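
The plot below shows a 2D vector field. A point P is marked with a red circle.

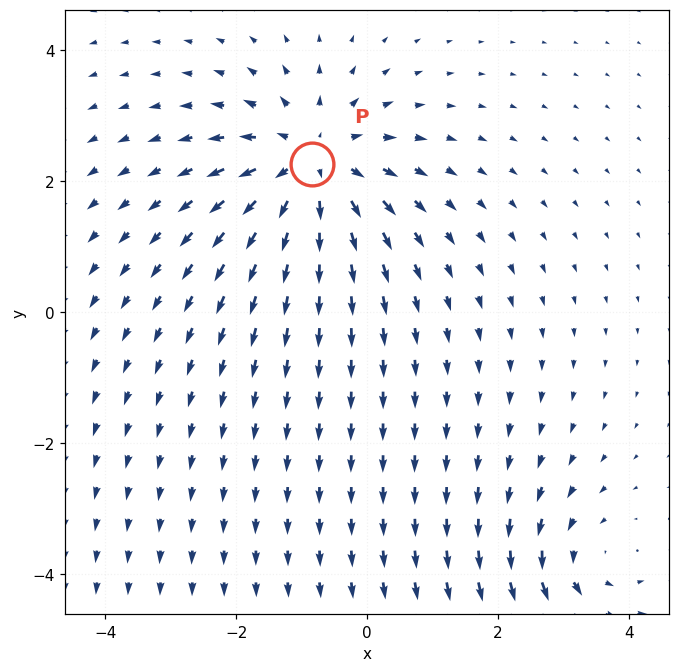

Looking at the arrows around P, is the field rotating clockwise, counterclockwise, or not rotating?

not rotating

Near P at (-0.8, 2.3) the arrows show no circulation. The curl there is ≈0.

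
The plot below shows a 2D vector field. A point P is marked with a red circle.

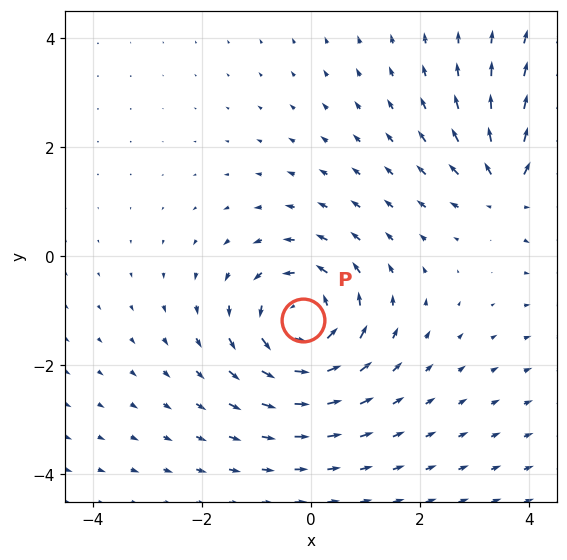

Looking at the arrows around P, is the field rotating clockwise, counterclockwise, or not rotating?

Near P at (-0.2, -1.2) the arrows circulate counterclockwise. The curl (z-component) there is about +4; positive curl means counterclockwise rotation.

counterclockwise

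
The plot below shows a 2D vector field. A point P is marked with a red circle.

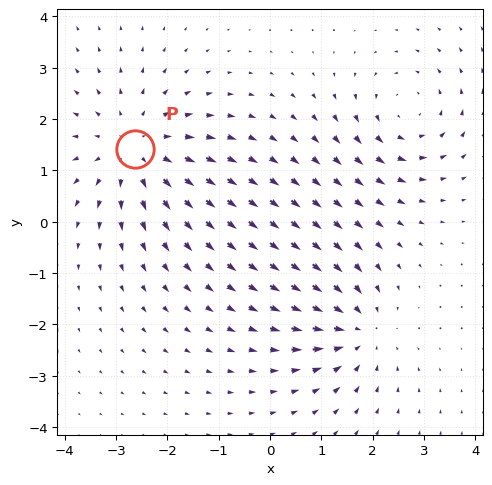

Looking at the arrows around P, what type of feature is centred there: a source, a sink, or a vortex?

At P (-2.6, 1.4) the arrows spread outward. Divergence about +4, curl ≈0 — positive divergence with near-zero curl is a source.

source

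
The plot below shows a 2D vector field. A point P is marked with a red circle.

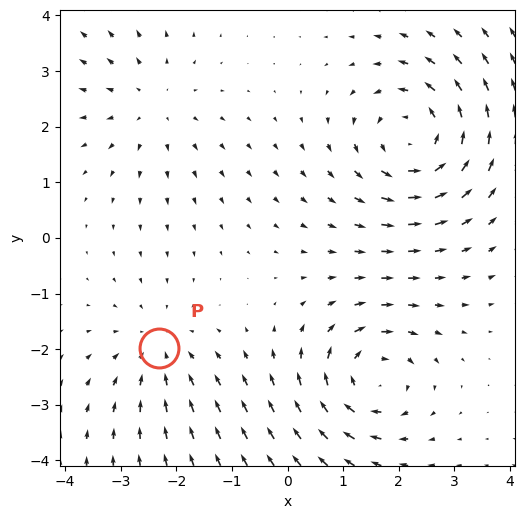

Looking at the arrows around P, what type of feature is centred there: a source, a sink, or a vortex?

At P (-2.3, -2.0) the arrows converge inward. Divergence about -3, curl ≈0 — negative divergence with near-zero curl is a sink.

sink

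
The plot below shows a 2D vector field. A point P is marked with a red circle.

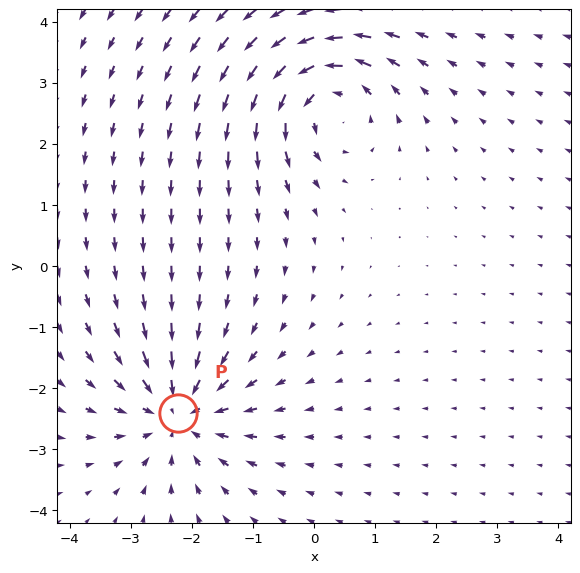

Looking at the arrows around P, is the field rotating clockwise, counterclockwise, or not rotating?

Near P at (-2.2, -2.4) the arrows show no circulation. The curl there is ≈0.

not rotating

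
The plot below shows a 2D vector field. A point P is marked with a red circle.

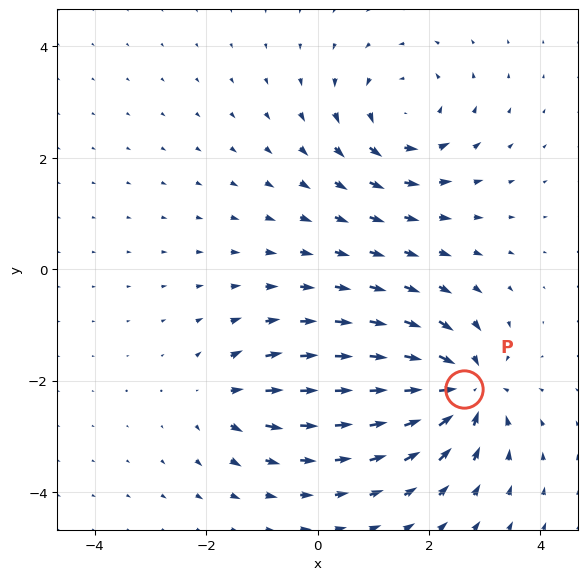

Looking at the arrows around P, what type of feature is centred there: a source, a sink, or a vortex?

At P (2.6, -2.1) the arrows converge inward. Divergence about -6, curl ≈0 — negative divergence with near-zero curl is a sink.

sink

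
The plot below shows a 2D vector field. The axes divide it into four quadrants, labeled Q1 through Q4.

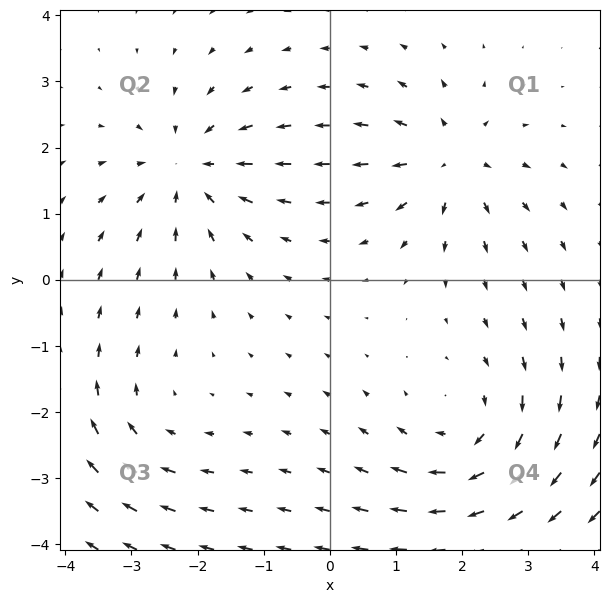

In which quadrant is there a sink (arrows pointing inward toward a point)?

Q2

The sink sits at approximately (-2.1, 1.7), which lies in quadrant Q2. The divergence there is about -4, negative as expected for a sink.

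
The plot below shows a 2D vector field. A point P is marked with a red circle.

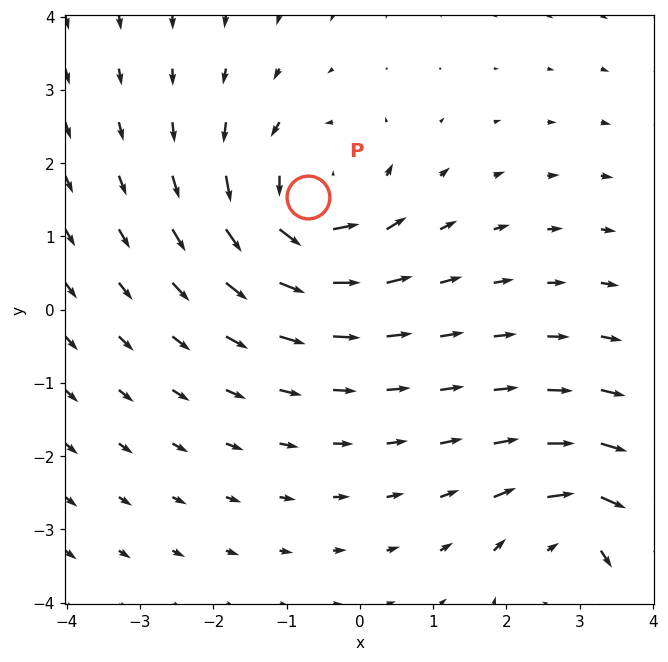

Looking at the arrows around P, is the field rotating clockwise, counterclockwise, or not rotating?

Near P at (-0.7, 1.5) the arrows circulate counterclockwise. The curl (z-component) there is about +5; positive curl means counterclockwise rotation.

counterclockwise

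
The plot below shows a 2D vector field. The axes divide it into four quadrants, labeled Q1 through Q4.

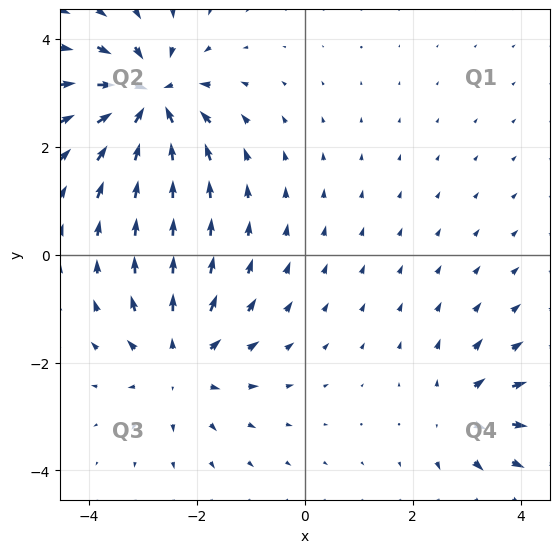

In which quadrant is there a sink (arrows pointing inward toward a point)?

The sink sits at approximately (-2.9, 2.9), which lies in quadrant Q2. The divergence there is about -7, negative as expected for a sink.

Q2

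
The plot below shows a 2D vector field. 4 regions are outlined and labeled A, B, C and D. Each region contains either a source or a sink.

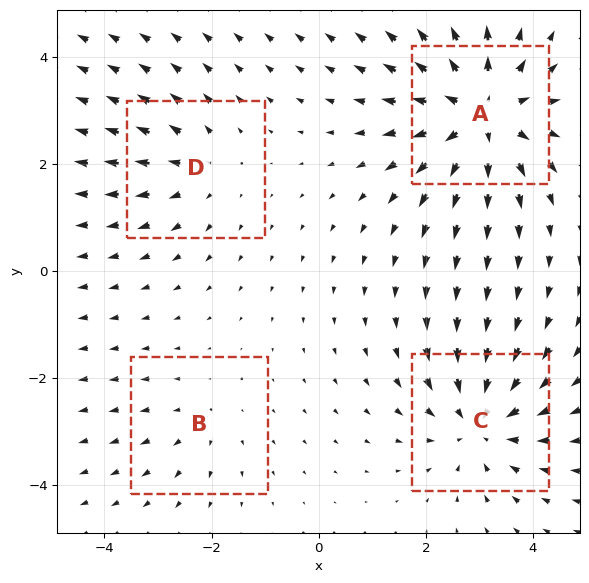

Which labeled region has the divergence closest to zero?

B

Divergence at each region's feature centre — A: about +6, B: about +2, C: about -5, D: about +3. Region B is closest to zero.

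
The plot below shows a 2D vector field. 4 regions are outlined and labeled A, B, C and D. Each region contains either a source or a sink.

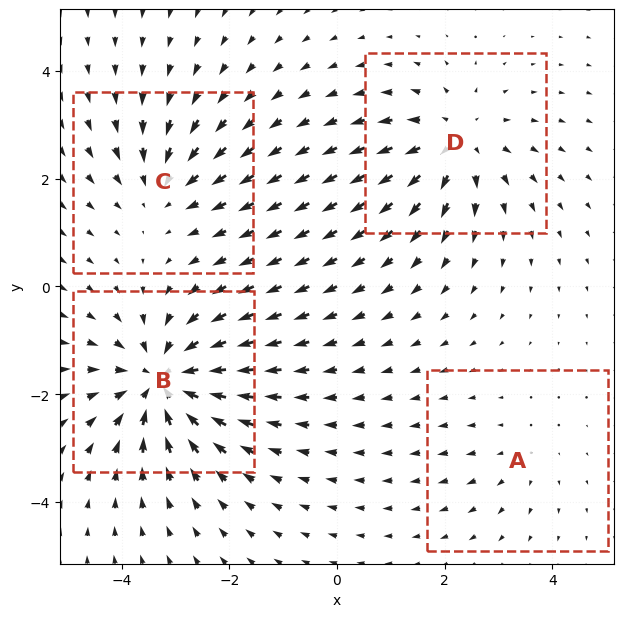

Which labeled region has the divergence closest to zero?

Divergence at each region's feature centre — A: about +2, B: about -6, C: about -3, D: about +5. Region A is closest to zero.

A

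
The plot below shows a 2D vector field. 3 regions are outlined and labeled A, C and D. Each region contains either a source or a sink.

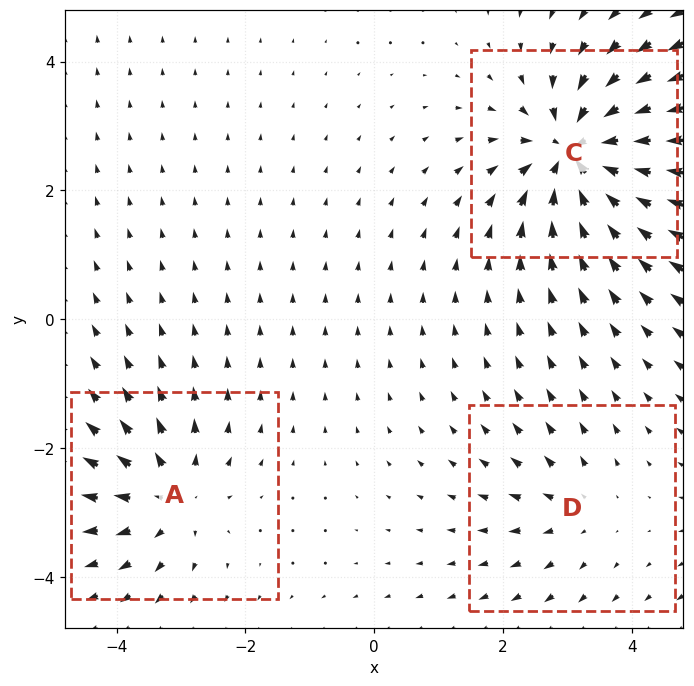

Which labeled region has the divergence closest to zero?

Divergence at each region's feature centre — A: about +4, C: about -6, D: about +2. Region D is closest to zero.

D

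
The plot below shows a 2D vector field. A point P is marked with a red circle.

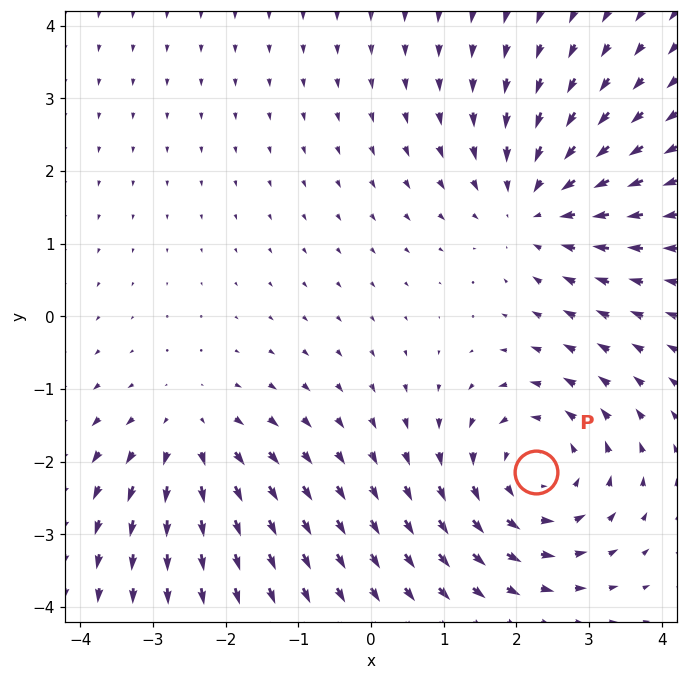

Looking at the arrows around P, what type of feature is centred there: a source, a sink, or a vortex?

vortex

At P (2.3, -2.1) the arrows circulate counterclockwise. Divergence ≈0, curl about +4 — near-zero divergence with nonzero curl is a vortex.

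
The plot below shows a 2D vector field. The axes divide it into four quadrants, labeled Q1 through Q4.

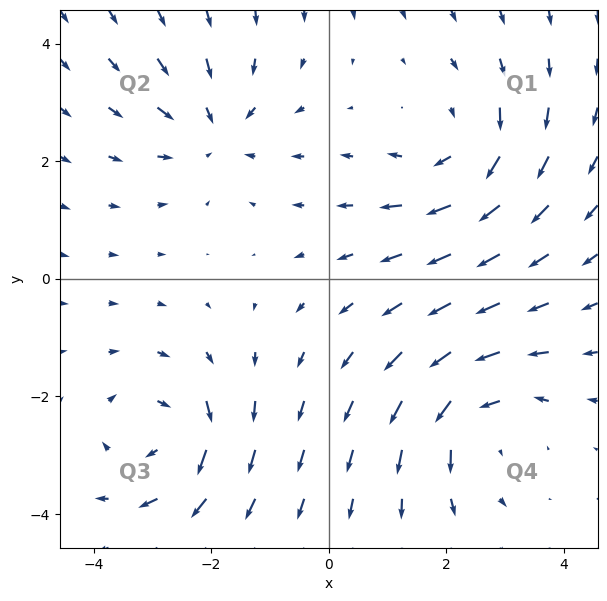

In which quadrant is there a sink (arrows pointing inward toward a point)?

The sink sits at approximately (-1.9, 2.5), which lies in quadrant Q2. The divergence there is about -4, negative as expected for a sink.

Q2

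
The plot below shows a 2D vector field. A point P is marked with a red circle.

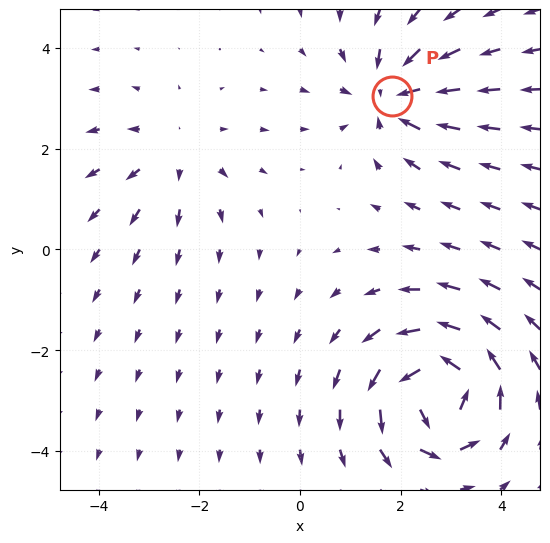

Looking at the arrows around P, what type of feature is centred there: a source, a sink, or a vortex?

sink

At P (1.8, 3.0) the arrows converge inward. Divergence about -4, curl ≈0 — negative divergence with near-zero curl is a sink.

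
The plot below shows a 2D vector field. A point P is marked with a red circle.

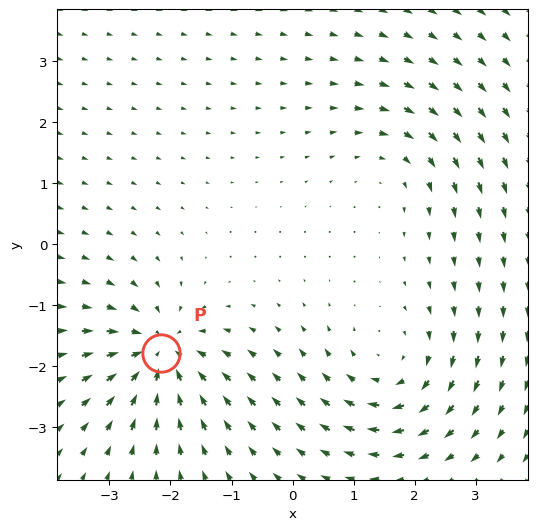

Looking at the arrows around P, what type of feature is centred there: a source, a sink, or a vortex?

sink

At P (-2.2, -1.8) the arrows converge inward. Divergence about -6, curl ≈0 — negative divergence with near-zero curl is a sink.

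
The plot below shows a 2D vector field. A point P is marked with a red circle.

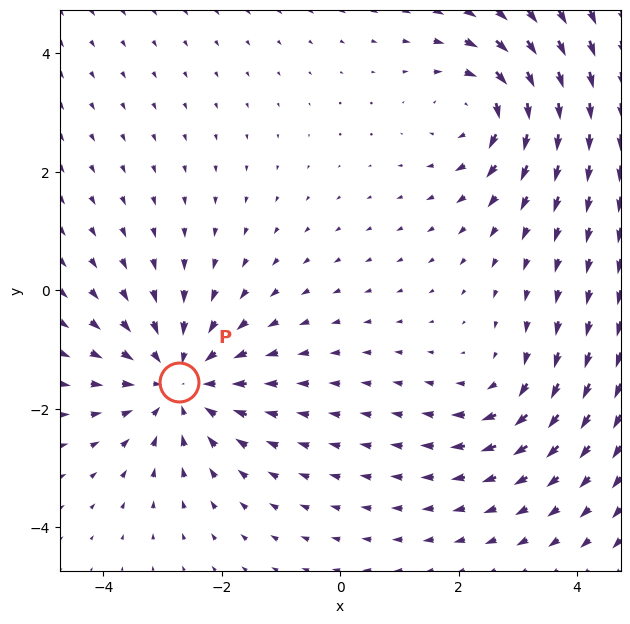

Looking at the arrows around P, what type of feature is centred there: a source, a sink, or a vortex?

sink

At P (-2.7, -1.6) the arrows converge inward. Divergence about -4, curl ≈0 — negative divergence with near-zero curl is a sink.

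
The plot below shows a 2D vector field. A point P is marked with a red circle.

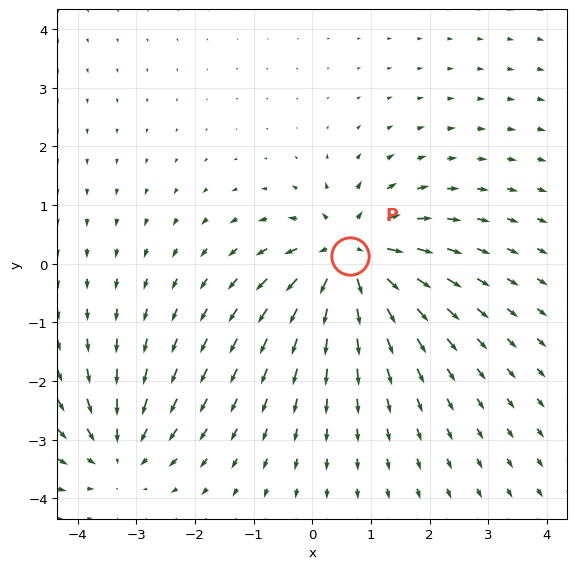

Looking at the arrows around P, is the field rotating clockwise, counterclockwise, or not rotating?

Near P at (0.6, 0.1) the arrows show no circulation. The curl there is ≈0.

not rotating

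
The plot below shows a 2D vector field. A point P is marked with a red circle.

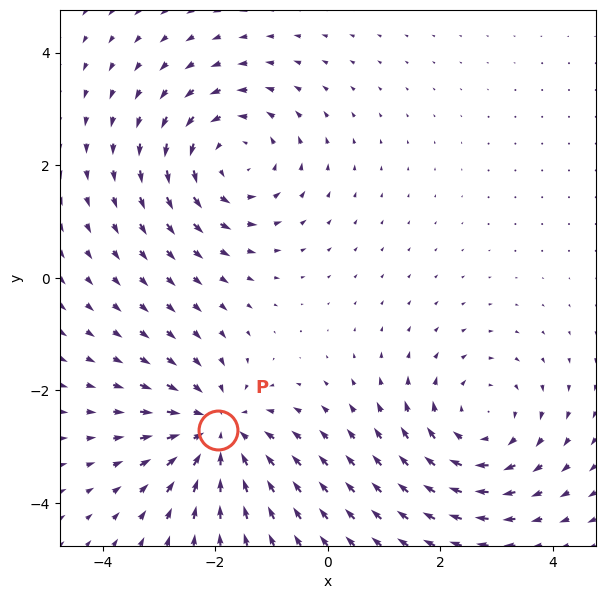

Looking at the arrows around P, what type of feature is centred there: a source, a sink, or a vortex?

At P (-2.0, -2.7) the arrows converge inward. Divergence about -4, curl ≈0 — negative divergence with near-zero curl is a sink.

sink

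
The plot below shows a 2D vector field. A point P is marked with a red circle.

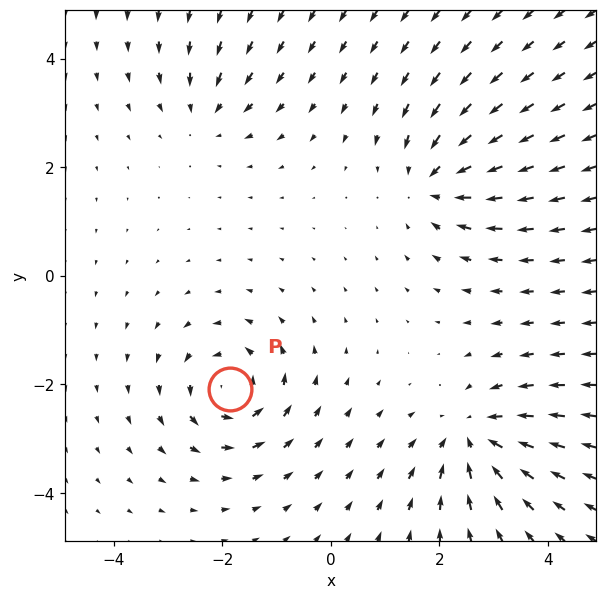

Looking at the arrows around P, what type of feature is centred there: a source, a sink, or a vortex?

vortex

At P (-1.9, -2.1) the arrows circulate counterclockwise. Divergence ≈0, curl about +6 — near-zero divergence with nonzero curl is a vortex.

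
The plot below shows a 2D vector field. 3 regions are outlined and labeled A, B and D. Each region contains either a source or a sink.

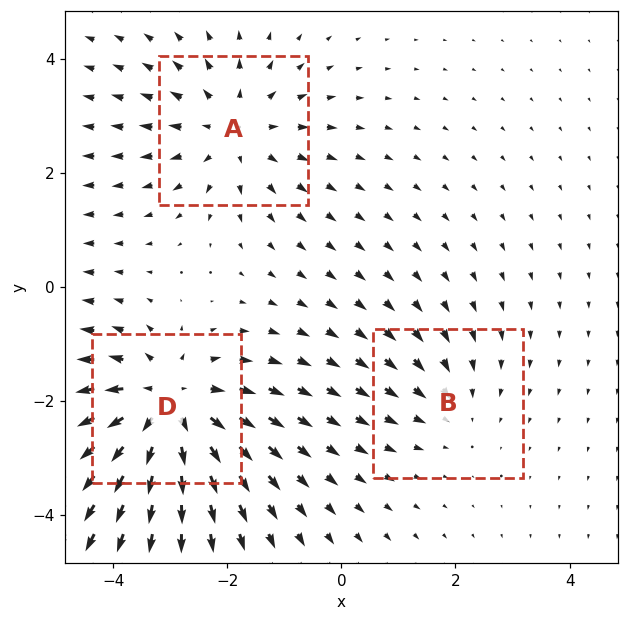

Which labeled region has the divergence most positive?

D

Divergence at each region's feature centre — A: about +3, B: about -2, D: about +4. Region D is most positive.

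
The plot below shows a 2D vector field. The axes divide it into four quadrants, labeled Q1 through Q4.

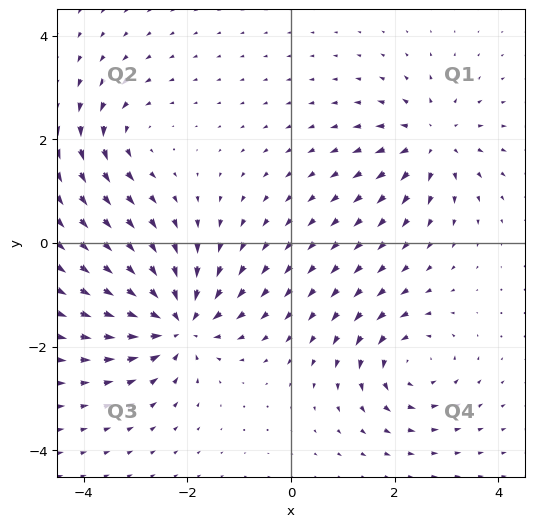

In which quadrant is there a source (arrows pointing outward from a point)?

Q1

The source sits at approximately (2.7, 2.0), which lies in quadrant Q1. The divergence there is about +4, positive as expected for a source.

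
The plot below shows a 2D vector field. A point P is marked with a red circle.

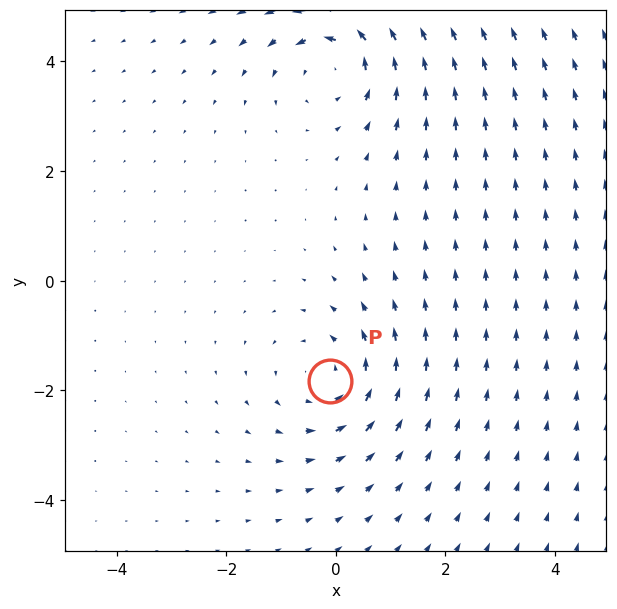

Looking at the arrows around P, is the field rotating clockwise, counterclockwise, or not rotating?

Near P at (-0.1, -1.8) the arrows circulate counterclockwise. The curl (z-component) there is about +3; positive curl means counterclockwise rotation.

counterclockwise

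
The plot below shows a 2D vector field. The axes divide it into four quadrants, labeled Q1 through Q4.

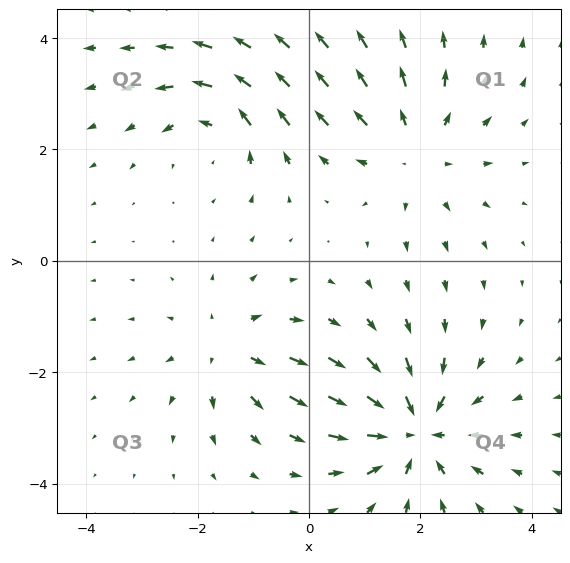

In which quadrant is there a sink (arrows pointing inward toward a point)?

Q4

The sink sits at approximately (1.9, -3.1), which lies in quadrant Q4. The divergence there is about -5, negative as expected for a sink.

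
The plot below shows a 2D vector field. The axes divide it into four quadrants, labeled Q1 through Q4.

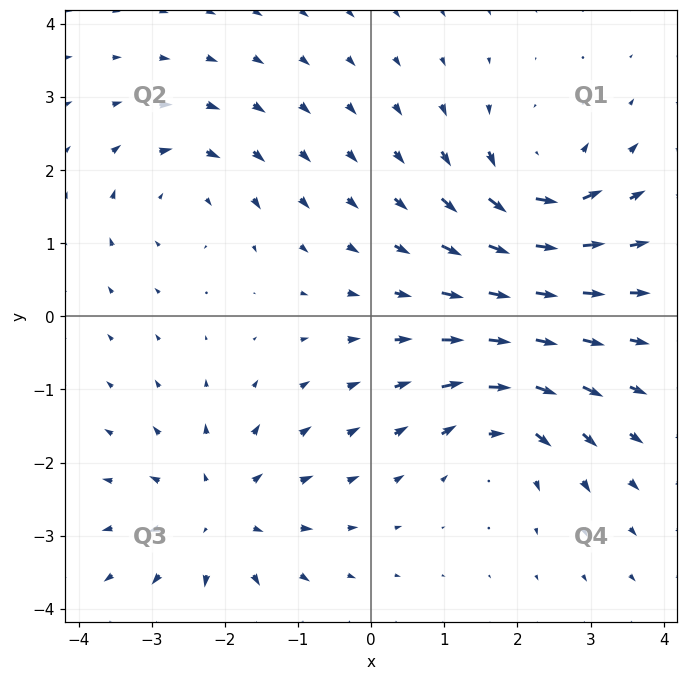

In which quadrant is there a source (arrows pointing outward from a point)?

Q3

The source sits at approximately (-2.1, -2.7), which lies in quadrant Q3. The divergence there is about +4, positive as expected for a source.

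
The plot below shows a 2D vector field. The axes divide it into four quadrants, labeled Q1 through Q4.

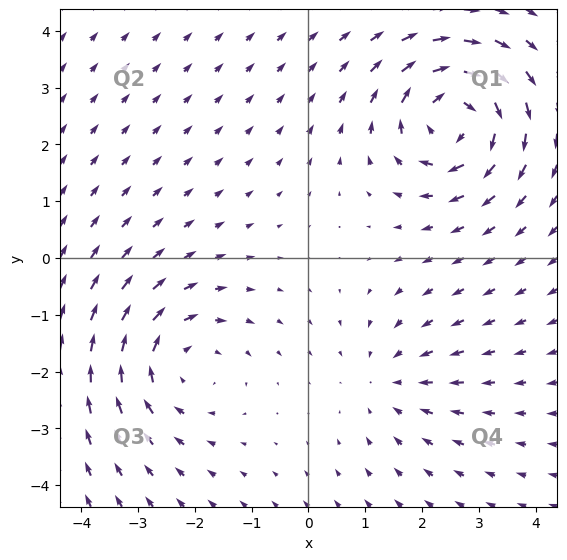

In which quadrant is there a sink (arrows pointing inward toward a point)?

Q4

The sink sits at approximately (1.4, -2.2), which lies in quadrant Q4. The divergence there is about -2, negative as expected for a sink.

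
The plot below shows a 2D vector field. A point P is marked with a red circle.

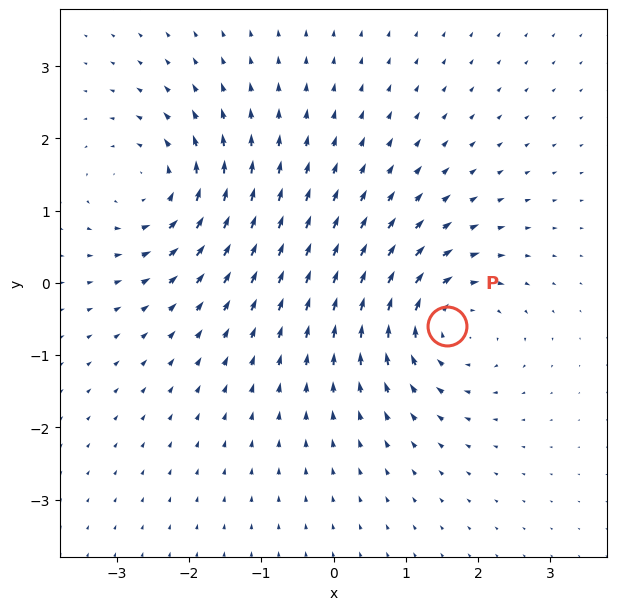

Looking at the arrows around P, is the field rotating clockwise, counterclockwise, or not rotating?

clockwise

Near P at (1.6, -0.6) the arrows circulate clockwise. The curl (z-component) there is about -4; negative curl means clockwise rotation.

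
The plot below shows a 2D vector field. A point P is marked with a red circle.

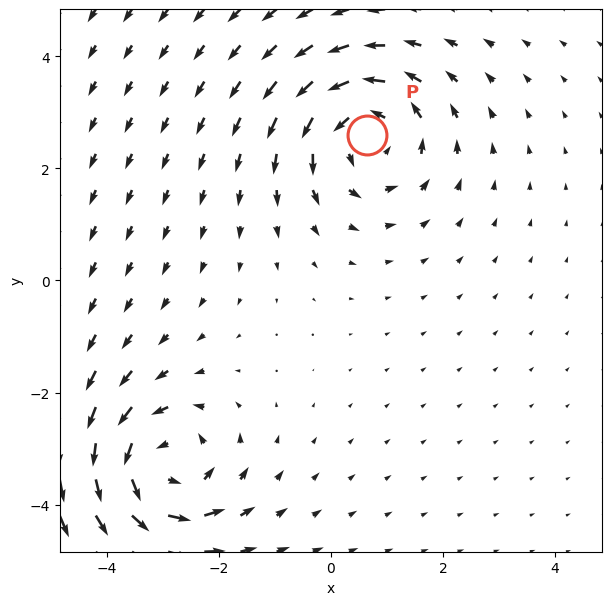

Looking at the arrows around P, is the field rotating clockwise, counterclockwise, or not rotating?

Near P at (0.6, 2.6) the arrows circulate counterclockwise. The curl (z-component) there is about +4; positive curl means counterclockwise rotation.

counterclockwise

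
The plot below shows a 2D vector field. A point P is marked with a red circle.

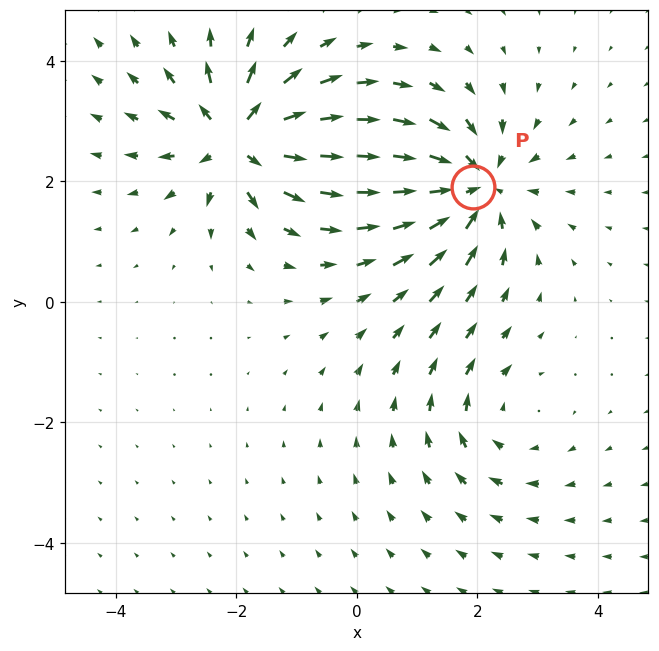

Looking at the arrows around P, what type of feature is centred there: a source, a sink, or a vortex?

sink

At P (1.9, 1.9) the arrows converge inward. Divergence about -5, curl ≈0 — negative divergence with near-zero curl is a sink.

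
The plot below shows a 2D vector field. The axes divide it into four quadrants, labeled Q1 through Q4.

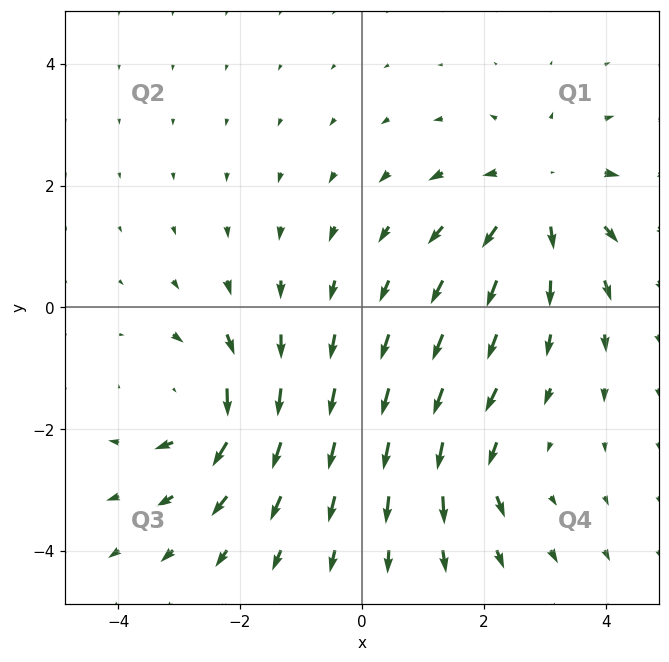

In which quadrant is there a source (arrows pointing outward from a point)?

Q1

The source sits at approximately (2.9, 1.8), which lies in quadrant Q1. The divergence there is about +4, positive as expected for a source.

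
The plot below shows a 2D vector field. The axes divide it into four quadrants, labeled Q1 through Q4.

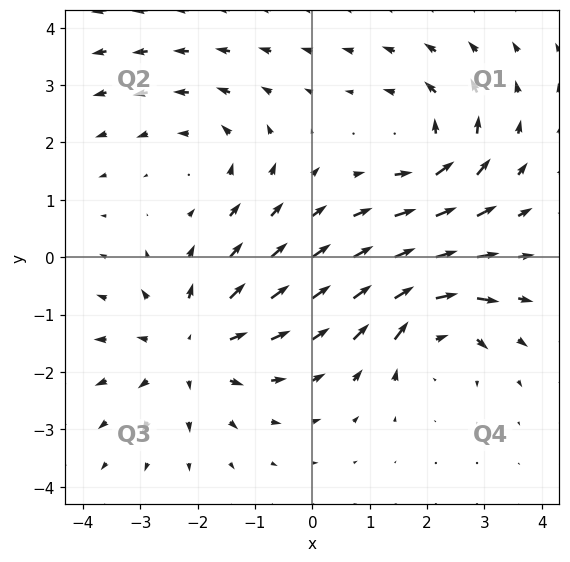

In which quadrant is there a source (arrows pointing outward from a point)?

The source sits at approximately (-2.1, -1.6), which lies in quadrant Q3. The divergence there is about +4, positive as expected for a source.

Q3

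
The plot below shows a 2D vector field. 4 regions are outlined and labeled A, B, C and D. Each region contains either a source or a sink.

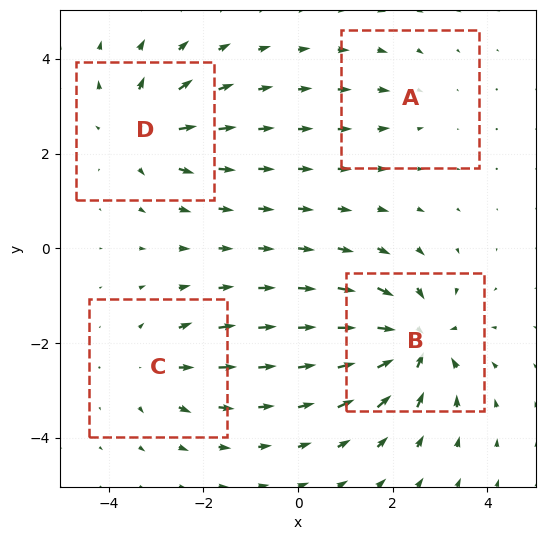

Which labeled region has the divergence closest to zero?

Divergence at each region's feature centre — A: about -2, B: about -7, C: about +4, D: about +5. Region A is closest to zero.

A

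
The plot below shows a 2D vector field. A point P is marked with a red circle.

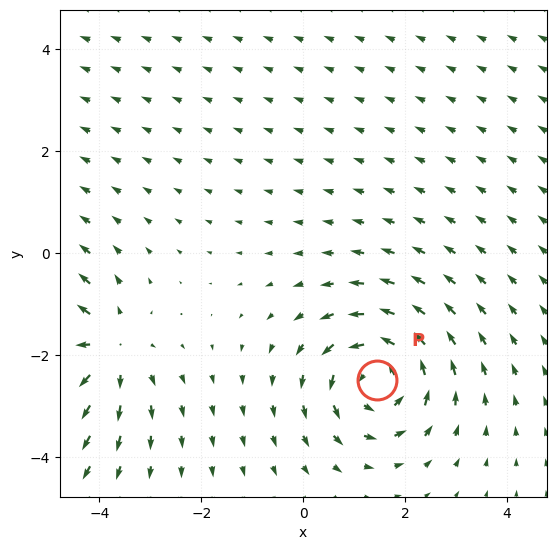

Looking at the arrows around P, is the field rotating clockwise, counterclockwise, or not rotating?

Near P at (1.4, -2.5) the arrows circulate counterclockwise. The curl (z-component) there is about +4; positive curl means counterclockwise rotation.

counterclockwise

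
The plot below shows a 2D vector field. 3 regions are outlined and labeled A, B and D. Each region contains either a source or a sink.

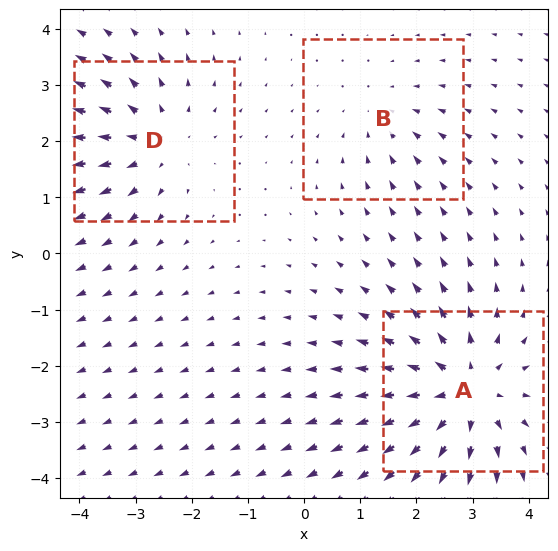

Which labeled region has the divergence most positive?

Divergence at each region's feature centre — A: about +4, B: about -2, D: about +3. Region A is most positive.

A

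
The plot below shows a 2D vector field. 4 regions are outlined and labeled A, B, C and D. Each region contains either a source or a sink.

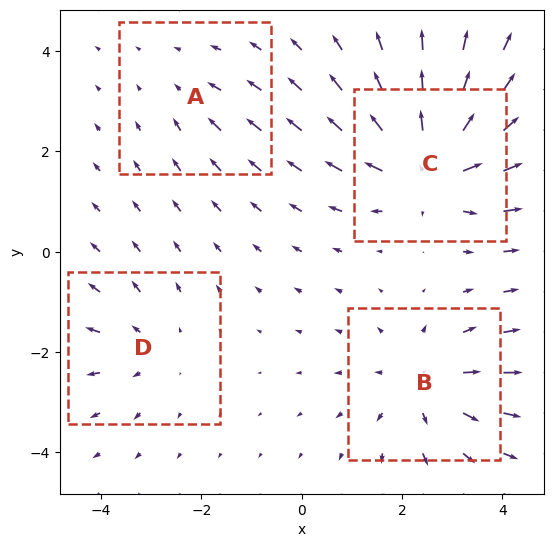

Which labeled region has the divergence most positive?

Divergence at each region's feature centre — A: about -2, B: about +4, C: about +6, D: about +3. Region C is most positive.

C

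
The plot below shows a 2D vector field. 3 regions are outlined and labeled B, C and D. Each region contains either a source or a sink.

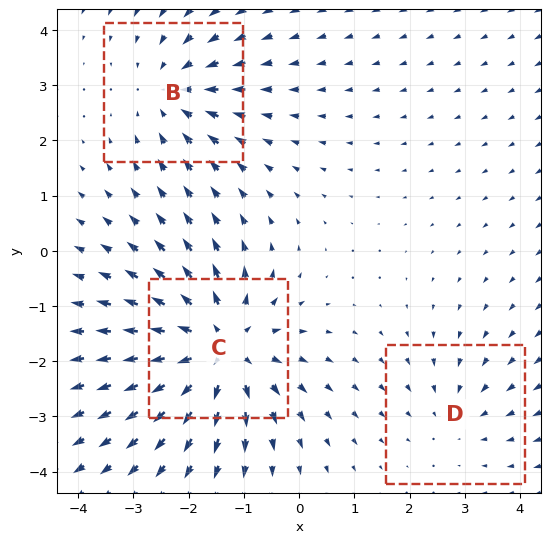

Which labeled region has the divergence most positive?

C

Divergence at each region's feature centre — B: about -3, C: about +5, D: about -2. Region C is most positive.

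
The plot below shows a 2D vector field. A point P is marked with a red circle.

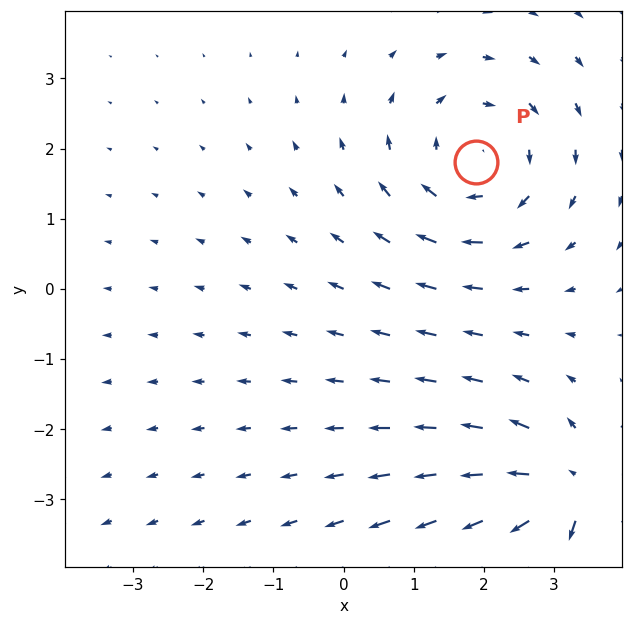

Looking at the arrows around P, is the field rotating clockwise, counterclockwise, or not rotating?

clockwise

Near P at (1.9, 1.8) the arrows circulate clockwise. The curl (z-component) there is about -3; negative curl means clockwise rotation.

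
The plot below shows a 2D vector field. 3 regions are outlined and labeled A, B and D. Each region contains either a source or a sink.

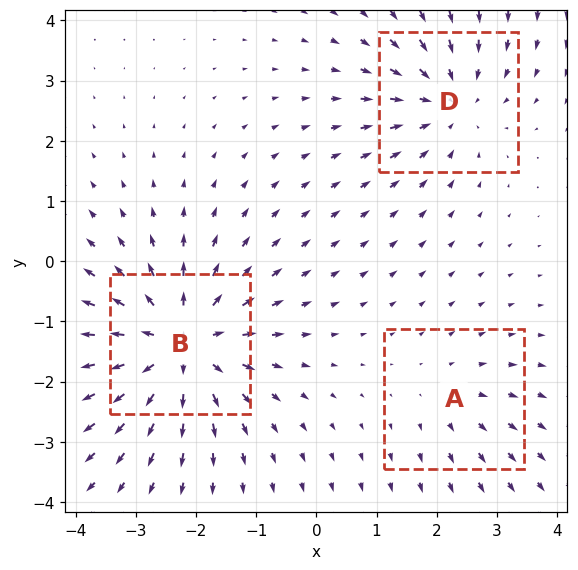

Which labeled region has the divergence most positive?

Divergence at each region's feature centre — A: about +2, B: about +5, D: about -3. Region B is most positive.

B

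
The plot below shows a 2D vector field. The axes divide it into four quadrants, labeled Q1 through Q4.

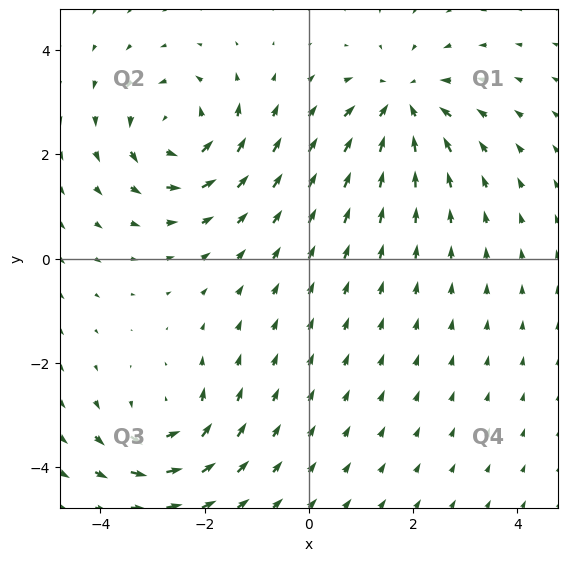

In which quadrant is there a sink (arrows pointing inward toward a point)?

Q1

The sink sits at approximately (1.8, 3.0), which lies in quadrant Q1. The divergence there is about -5, negative as expected for a sink.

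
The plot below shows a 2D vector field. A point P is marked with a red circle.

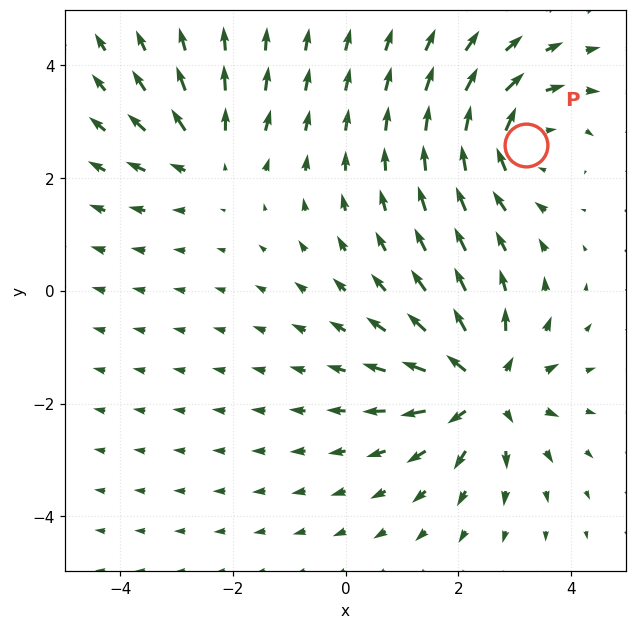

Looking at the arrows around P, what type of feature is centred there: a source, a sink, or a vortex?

At P (3.2, 2.6) the arrows circulate clockwise. Divergence ≈0, curl about -4 — near-zero divergence with nonzero curl is a vortex.

vortex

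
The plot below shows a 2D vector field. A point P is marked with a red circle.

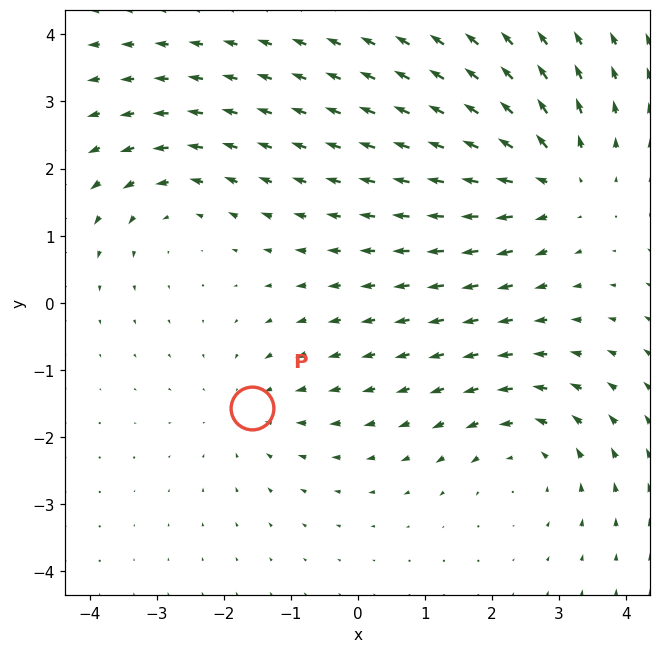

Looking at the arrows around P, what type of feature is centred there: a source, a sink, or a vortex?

sink

At P (-1.6, -1.6) the arrows converge inward. Divergence about -2, curl ≈0 — negative divergence with near-zero curl is a sink.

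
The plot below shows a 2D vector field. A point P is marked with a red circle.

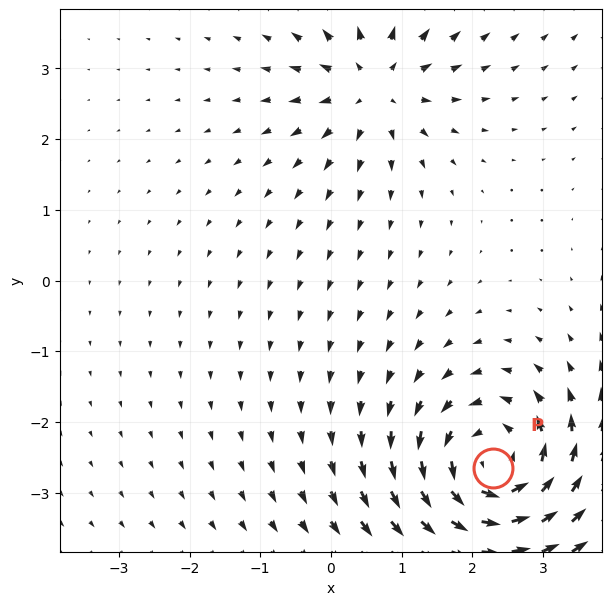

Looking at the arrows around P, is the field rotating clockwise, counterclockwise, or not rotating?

Near P at (2.3, -2.7) the arrows circulate counterclockwise. The curl (z-component) there is about +6; positive curl means counterclockwise rotation.

counterclockwise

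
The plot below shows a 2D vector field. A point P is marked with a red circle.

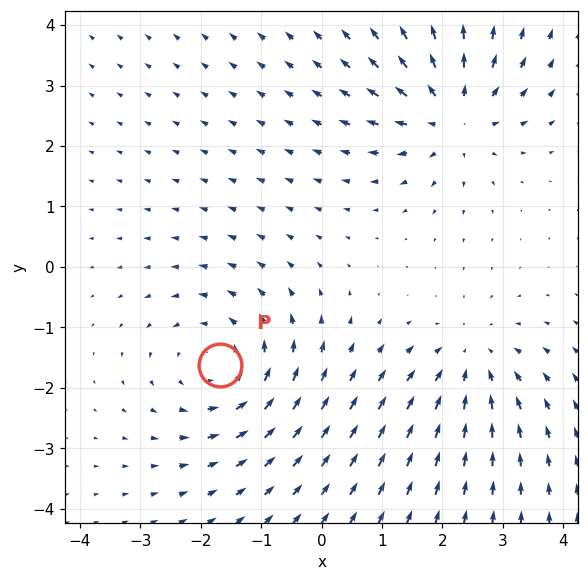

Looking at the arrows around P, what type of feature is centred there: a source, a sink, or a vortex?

vortex

At P (-1.7, -1.6) the arrows circulate counterclockwise. Divergence ≈0, curl about +4 — near-zero divergence with nonzero curl is a vortex.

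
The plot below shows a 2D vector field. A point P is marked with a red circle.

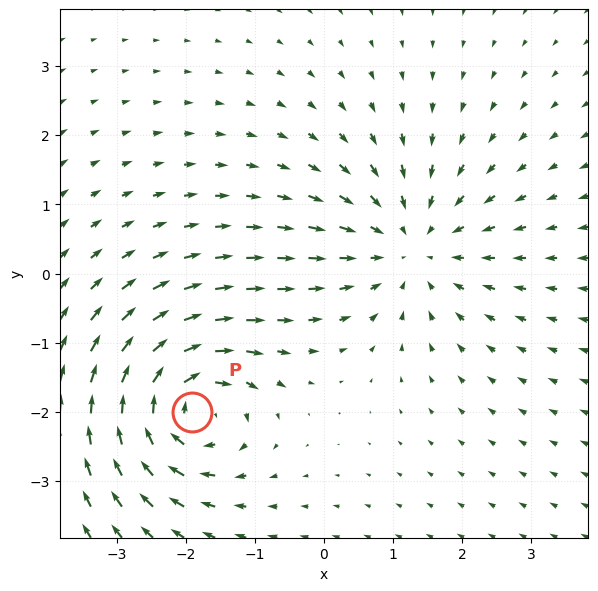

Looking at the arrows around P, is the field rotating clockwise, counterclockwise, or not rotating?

clockwise

Near P at (-1.9, -2.0) the arrows circulate clockwise. The curl (z-component) there is about -4; negative curl means clockwise rotation.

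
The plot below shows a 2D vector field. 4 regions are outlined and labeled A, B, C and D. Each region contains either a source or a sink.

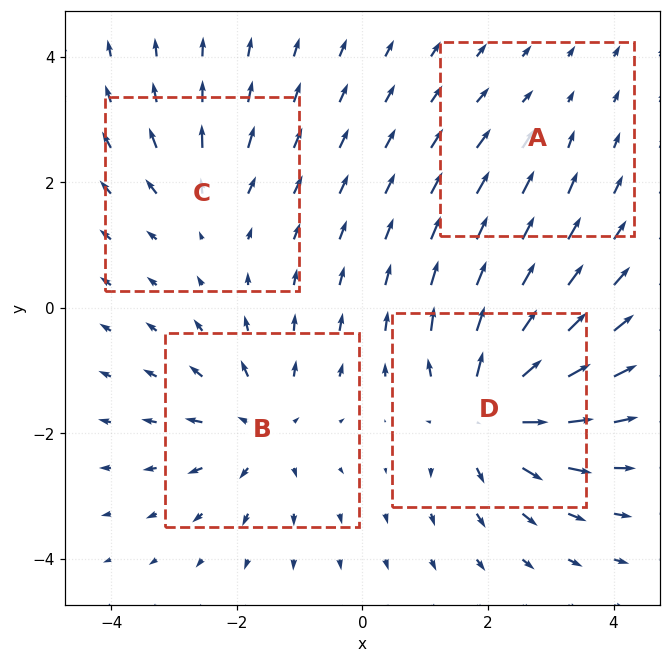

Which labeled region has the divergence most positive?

D

Divergence at each region's feature centre — A: about -2, B: about +5, C: about +3, D: about +8. Region D is most positive.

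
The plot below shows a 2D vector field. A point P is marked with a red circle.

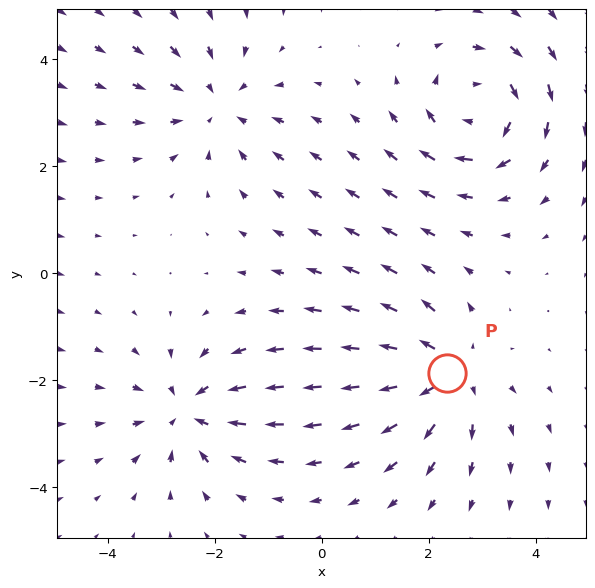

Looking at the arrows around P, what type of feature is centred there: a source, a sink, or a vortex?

At P (2.3, -1.9) the arrows spread outward. Divergence about +4, curl ≈0 — positive divergence with near-zero curl is a source.

source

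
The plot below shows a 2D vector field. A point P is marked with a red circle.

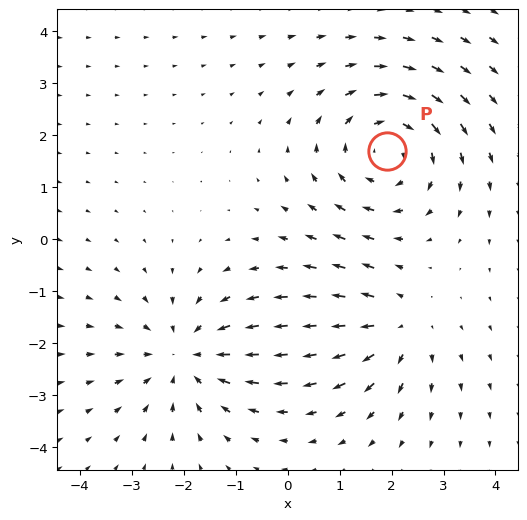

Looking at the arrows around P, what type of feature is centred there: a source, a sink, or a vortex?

vortex

At P (1.9, 1.7) the arrows circulate clockwise. Divergence ≈0, curl about -4 — near-zero divergence with nonzero curl is a vortex.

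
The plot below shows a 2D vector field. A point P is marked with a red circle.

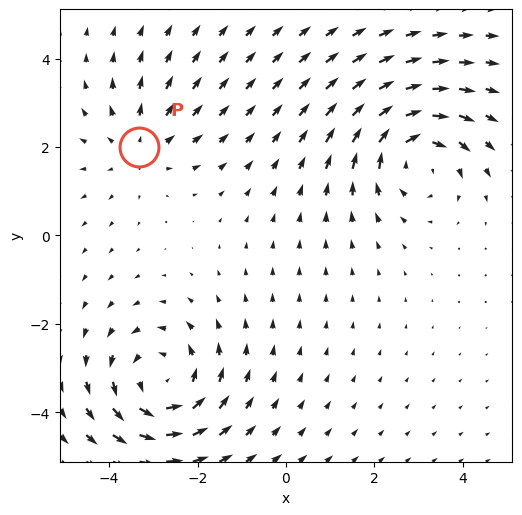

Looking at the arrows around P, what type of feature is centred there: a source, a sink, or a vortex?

At P (-3.3, 2.0) the arrows spread outward. Divergence about +3, curl ≈0 — positive divergence with near-zero curl is a source.

source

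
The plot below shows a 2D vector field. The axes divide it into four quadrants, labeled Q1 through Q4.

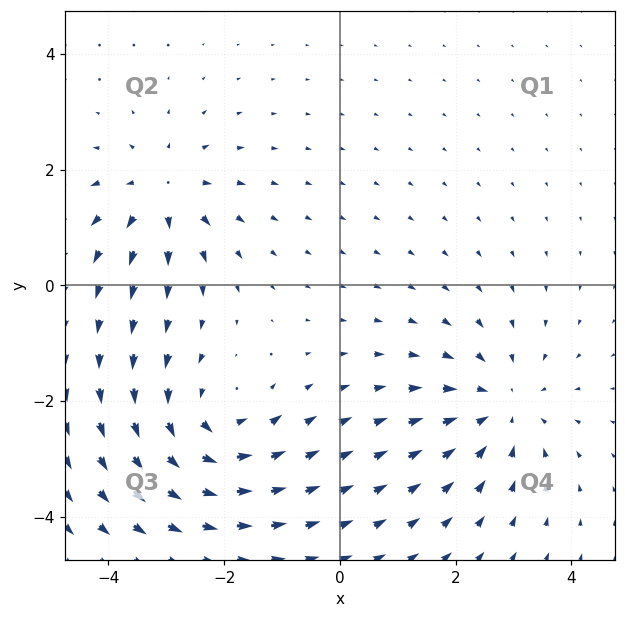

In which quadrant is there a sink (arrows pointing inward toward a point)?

Q4

The sink sits at approximately (2.8, -2.1), which lies in quadrant Q4. The divergence there is about -4, negative as expected for a sink.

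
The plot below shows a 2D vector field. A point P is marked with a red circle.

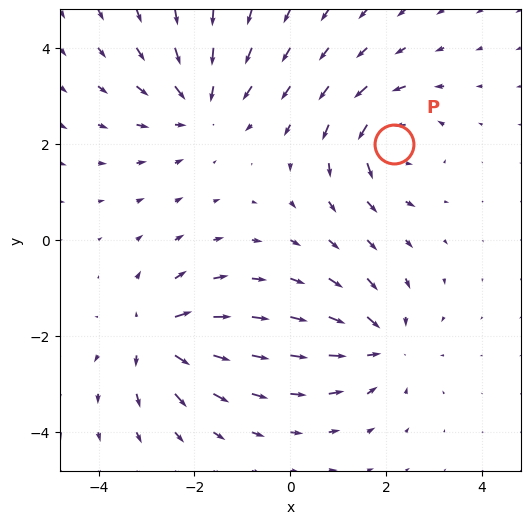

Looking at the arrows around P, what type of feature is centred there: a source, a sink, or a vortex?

vortex

At P (2.2, 2.0) the arrows circulate counterclockwise. Divergence ≈0, curl about +6 — near-zero divergence with nonzero curl is a vortex.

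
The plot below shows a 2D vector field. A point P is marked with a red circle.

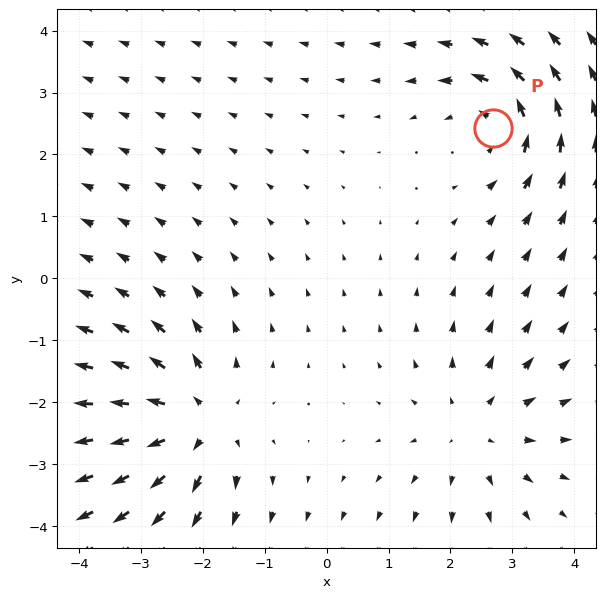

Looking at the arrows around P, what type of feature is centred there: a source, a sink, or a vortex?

At P (2.7, 2.4) the arrows circulate counterclockwise. Divergence ≈0, curl about +5 — near-zero divergence with nonzero curl is a vortex.

vortex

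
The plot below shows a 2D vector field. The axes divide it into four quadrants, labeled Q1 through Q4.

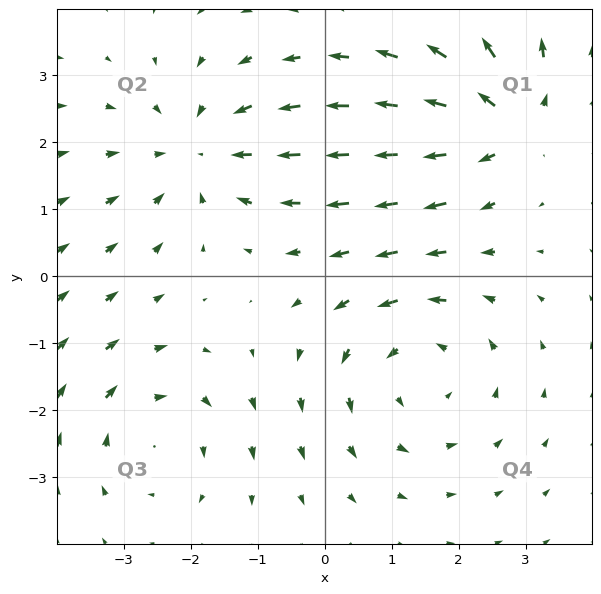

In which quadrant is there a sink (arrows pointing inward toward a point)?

The sink sits at approximately (-1.9, 1.9), which lies in quadrant Q2. The divergence there is about -4, negative as expected for a sink.

Q2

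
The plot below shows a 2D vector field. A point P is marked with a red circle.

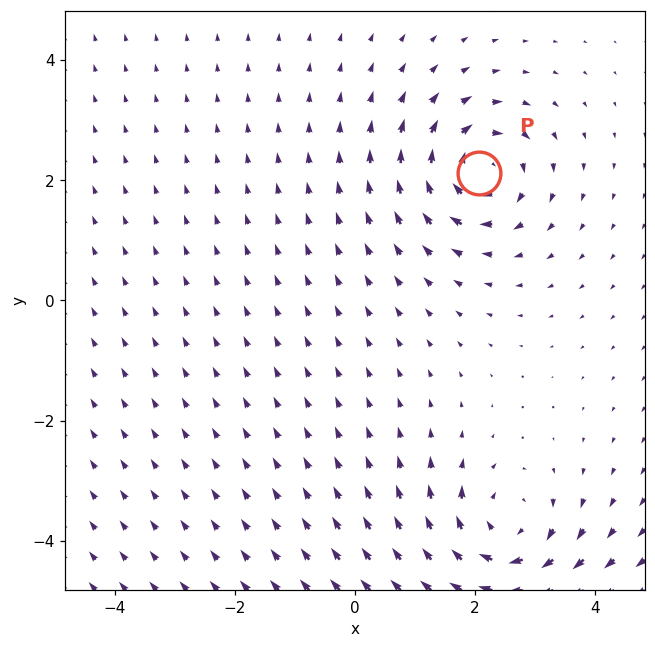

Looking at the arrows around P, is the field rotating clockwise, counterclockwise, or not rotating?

clockwise

Near P at (2.1, 2.1) the arrows circulate clockwise. The curl (z-component) there is about -5; negative curl means clockwise rotation.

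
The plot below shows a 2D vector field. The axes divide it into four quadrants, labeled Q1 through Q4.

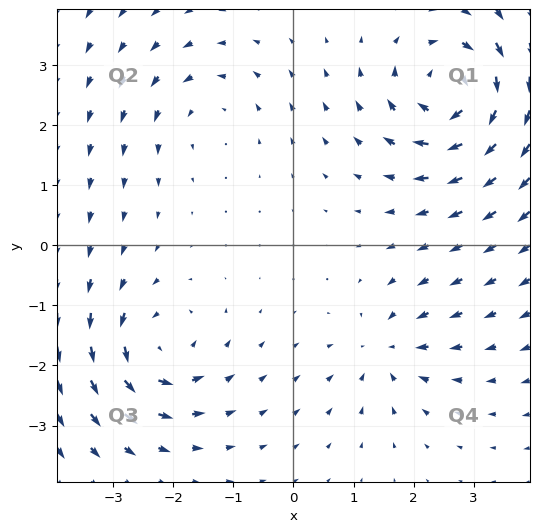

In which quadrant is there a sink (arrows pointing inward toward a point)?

Q4

The sink sits at approximately (1.6, -1.7), which lies in quadrant Q4. The divergence there is about -3, negative as expected for a sink.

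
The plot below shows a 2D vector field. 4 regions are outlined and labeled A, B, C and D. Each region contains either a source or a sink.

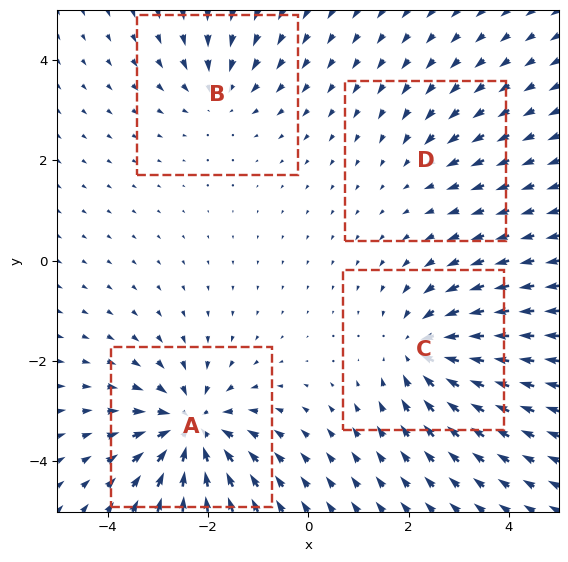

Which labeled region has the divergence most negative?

Divergence at each region's feature centre — A: about -7, B: about -4, C: about -6, D: about -2. Region A is most negative.

A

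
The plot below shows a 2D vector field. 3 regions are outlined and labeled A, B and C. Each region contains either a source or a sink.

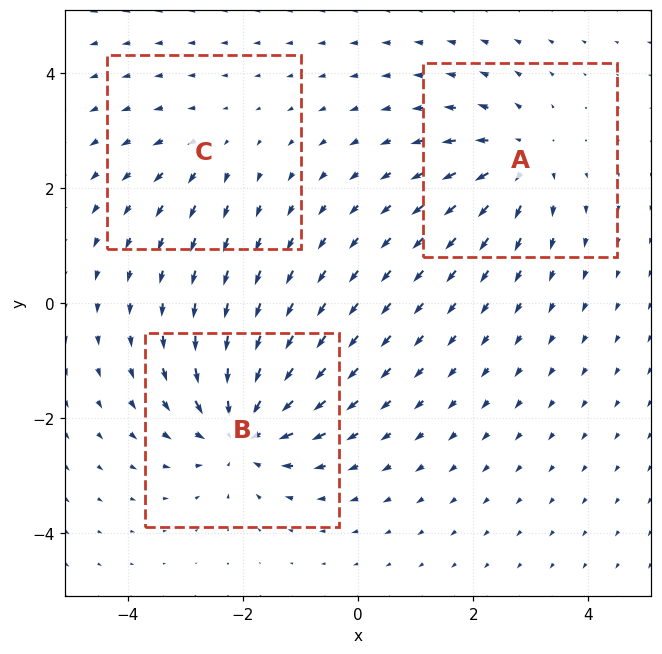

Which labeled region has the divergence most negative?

Divergence at each region's feature centre — A: about +4, B: about -5, C: about +2. Region B is most negative.

B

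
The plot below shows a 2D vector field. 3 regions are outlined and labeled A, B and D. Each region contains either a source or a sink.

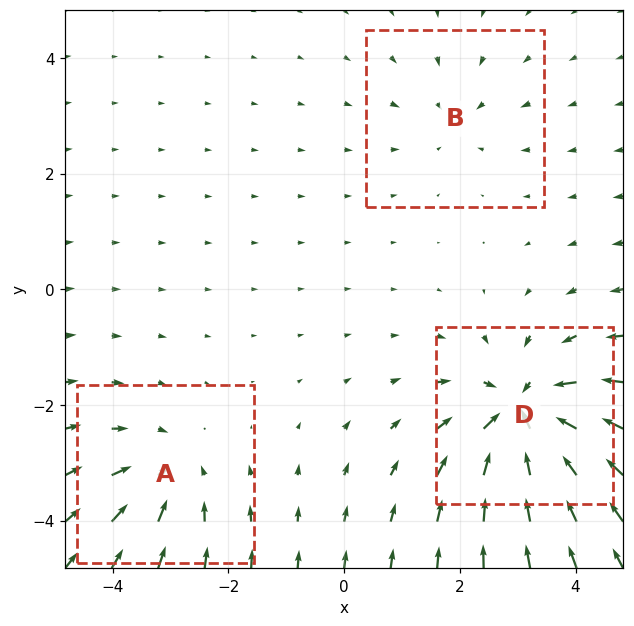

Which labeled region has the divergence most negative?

Divergence at each region's feature centre — A: about -3, B: about -2, D: about -6. Region D is most negative.

D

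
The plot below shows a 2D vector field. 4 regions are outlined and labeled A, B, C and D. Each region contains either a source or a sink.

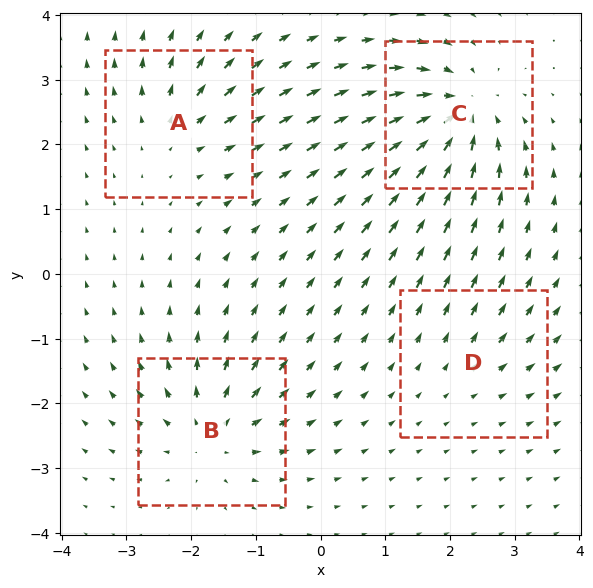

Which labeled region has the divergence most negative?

Divergence at each region's feature centre — A: about +4, B: about +6, C: about -8, D: about +2. Region C is most negative.

C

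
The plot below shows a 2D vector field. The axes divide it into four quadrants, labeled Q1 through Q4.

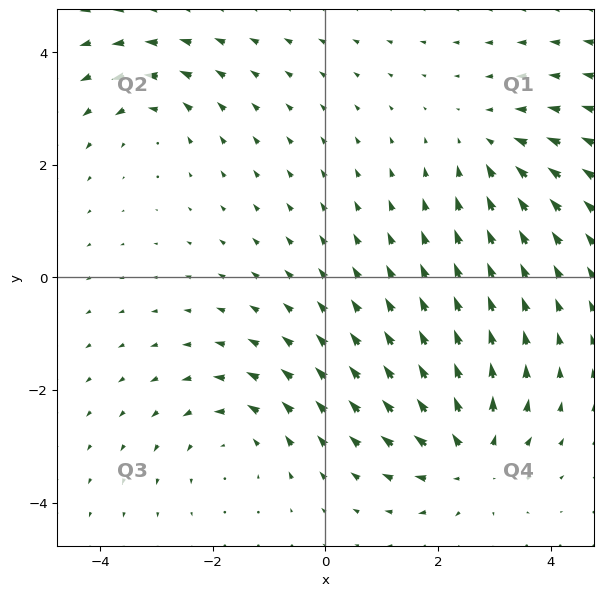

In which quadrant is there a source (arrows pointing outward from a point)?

Q4

The source sits at approximately (2.6, -3.2), which lies in quadrant Q4. The divergence there is about +5, positive as expected for a source.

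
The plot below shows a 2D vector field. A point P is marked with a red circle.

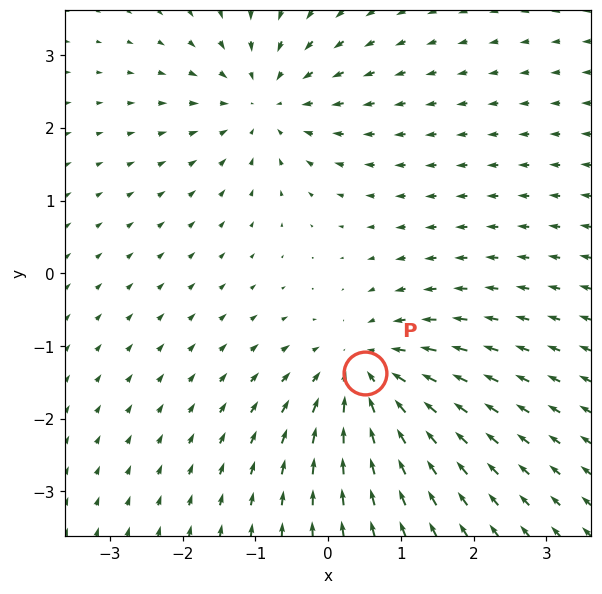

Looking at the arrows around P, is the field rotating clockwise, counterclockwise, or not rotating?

not rotating

Near P at (0.5, -1.4) the arrows show no circulation. The curl there is ≈0.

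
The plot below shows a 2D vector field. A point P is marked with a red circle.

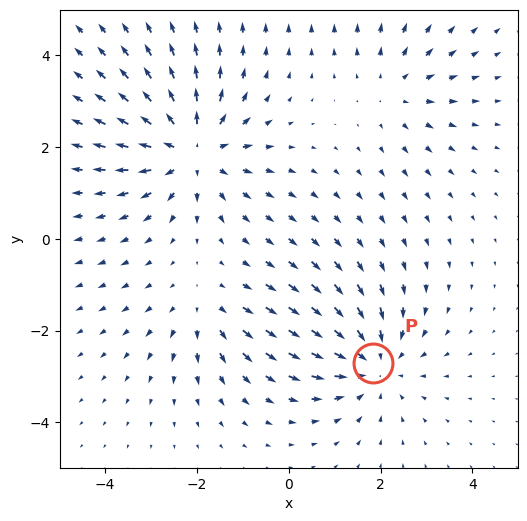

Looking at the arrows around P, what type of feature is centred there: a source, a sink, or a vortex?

sink

At P (1.8, -2.7) the arrows converge inward. Divergence about -4, curl ≈0 — negative divergence with near-zero curl is a sink.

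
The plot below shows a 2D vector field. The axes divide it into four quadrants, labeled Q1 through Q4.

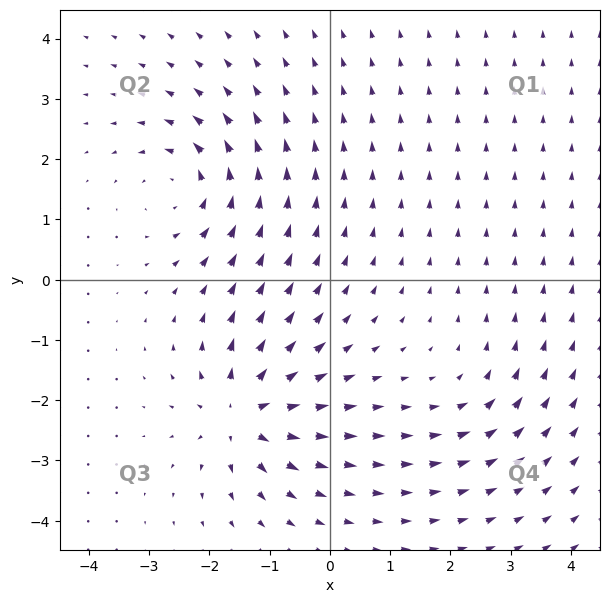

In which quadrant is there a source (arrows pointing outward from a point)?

Q3

The source sits at approximately (-1.4, -2.2), which lies in quadrant Q3. The divergence there is about +7, positive as expected for a source.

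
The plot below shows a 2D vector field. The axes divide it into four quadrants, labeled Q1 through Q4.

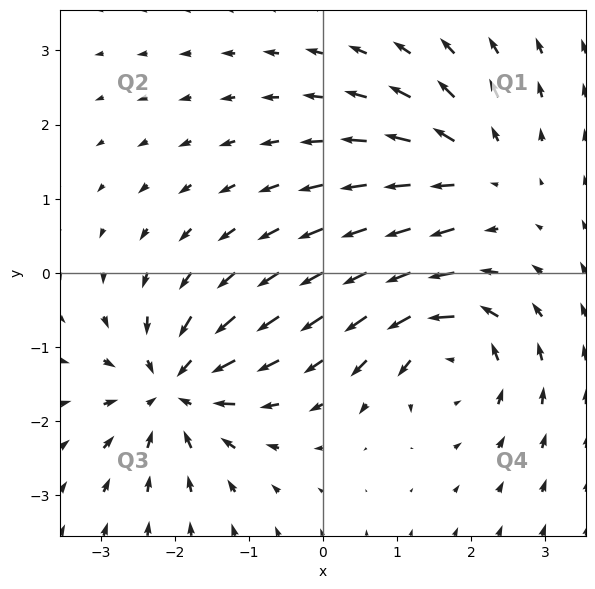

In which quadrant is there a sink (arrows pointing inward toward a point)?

The sink sits at approximately (-2.0, -1.6), which lies in quadrant Q3. The divergence there is about -6, negative as expected for a sink.

Q3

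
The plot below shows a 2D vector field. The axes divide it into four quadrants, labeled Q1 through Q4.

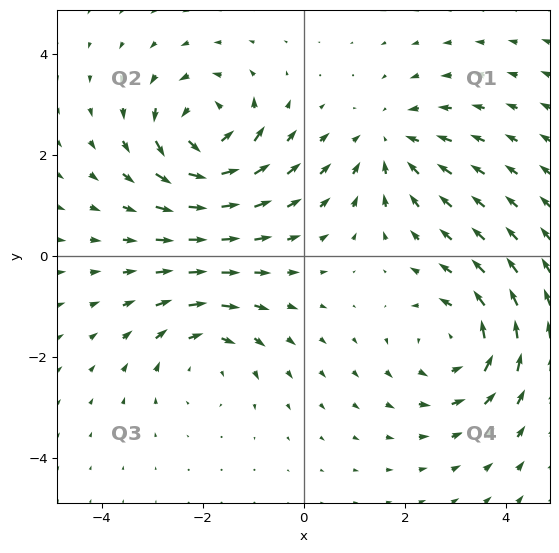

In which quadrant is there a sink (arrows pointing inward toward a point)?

Q1

The sink sits at approximately (1.7, 2.2), which lies in quadrant Q1. The divergence there is about -3, negative as expected for a sink.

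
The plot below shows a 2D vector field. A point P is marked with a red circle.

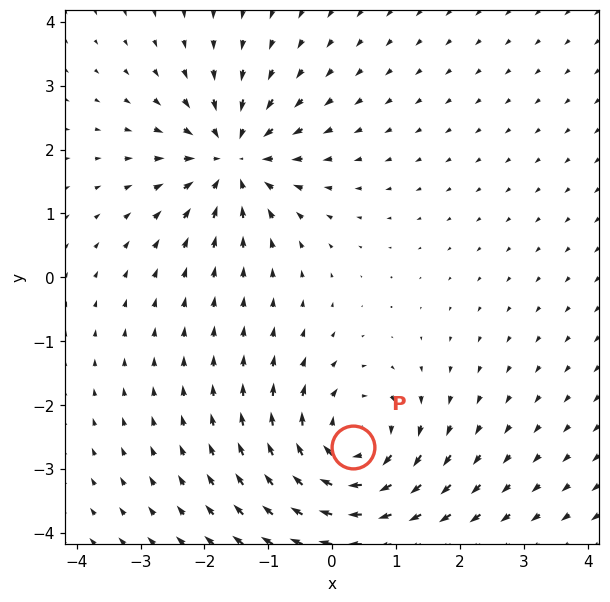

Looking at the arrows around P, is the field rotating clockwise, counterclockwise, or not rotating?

clockwise

Near P at (0.3, -2.7) the arrows circulate clockwise. The curl (z-component) there is about -4; negative curl means clockwise rotation.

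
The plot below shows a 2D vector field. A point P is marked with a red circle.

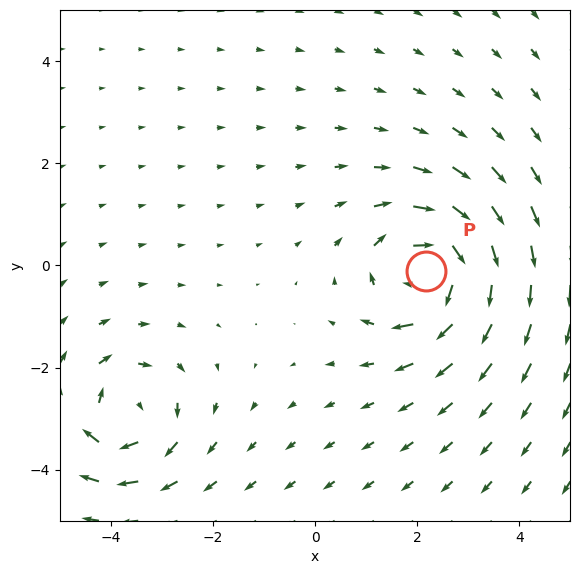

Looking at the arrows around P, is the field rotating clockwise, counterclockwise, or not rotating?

clockwise

Near P at (2.2, -0.1) the arrows circulate clockwise. The curl (z-component) there is about -5; negative curl means clockwise rotation.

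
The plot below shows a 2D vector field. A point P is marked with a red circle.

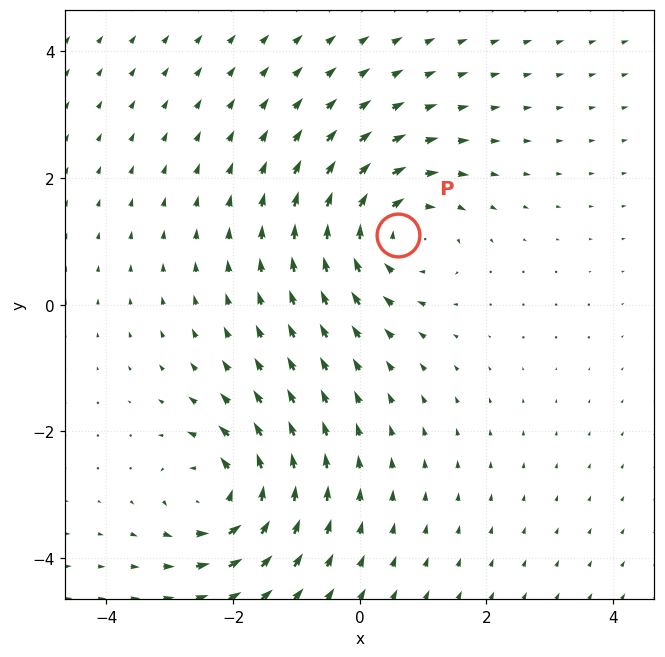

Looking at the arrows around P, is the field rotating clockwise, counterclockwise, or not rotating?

Near P at (0.6, 1.1) the arrows circulate clockwise. The curl (z-component) there is about -4; negative curl means clockwise rotation.

clockwise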